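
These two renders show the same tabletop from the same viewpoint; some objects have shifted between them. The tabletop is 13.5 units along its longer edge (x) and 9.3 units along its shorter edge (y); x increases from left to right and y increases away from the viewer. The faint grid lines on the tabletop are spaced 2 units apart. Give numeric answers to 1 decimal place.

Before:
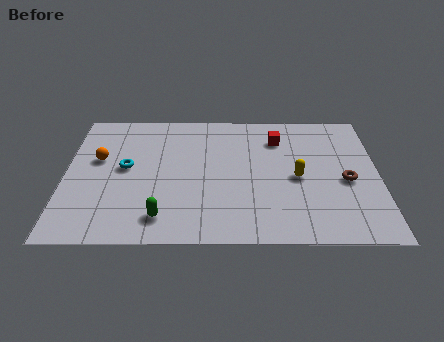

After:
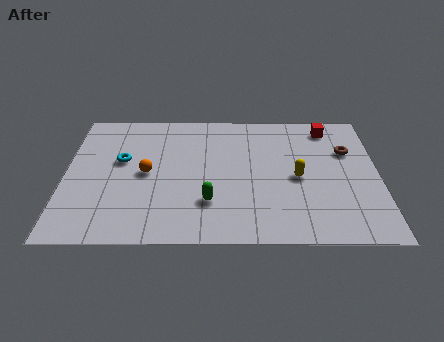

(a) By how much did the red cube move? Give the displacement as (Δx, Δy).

(2.2, 0.8)

The red cube was at about (9.2, 7.1) and moved to about (11.4, 7.9).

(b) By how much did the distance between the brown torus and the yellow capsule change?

+0.8

Before: roughly 2.1 units apart; after: 2.9. That's 0.8 units further apart.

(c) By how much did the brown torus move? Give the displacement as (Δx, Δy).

(0.1, 2.1)

From the two frames, the brown torus sits at roughly (12.1, 4.1) before and (12.2, 6.2) after.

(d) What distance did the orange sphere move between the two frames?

2.3

From (1.4, 5.6) to (3.5, 4.6), the orange sphere covered √(2.1² + 1.0²) ≈ 2.3 units.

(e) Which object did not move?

the yellow capsule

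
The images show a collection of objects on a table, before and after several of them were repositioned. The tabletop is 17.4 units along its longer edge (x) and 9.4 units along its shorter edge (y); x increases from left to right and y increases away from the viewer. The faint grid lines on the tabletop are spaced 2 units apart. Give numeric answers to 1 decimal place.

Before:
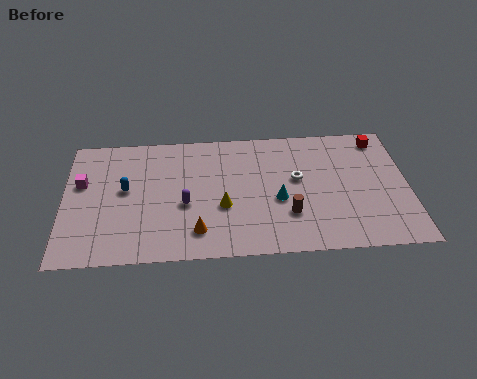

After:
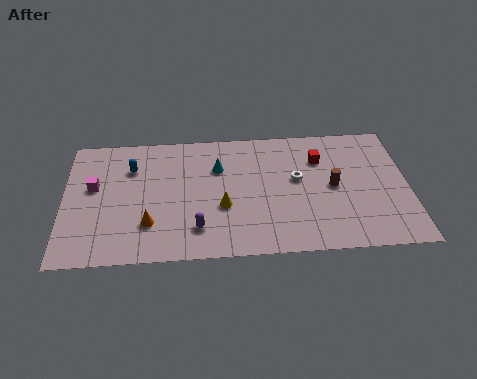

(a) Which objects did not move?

the white torus and the yellow cone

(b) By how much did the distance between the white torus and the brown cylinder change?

-0.7

They were about 2.6 units apart before and 1.9 after — 0.7 units closer together.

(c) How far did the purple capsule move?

1.9

The purple capsule moved from about (6.1, 3.9) to (6.7, 2.1), a distance of √(0.6² + 1.8²) ≈ 1.9.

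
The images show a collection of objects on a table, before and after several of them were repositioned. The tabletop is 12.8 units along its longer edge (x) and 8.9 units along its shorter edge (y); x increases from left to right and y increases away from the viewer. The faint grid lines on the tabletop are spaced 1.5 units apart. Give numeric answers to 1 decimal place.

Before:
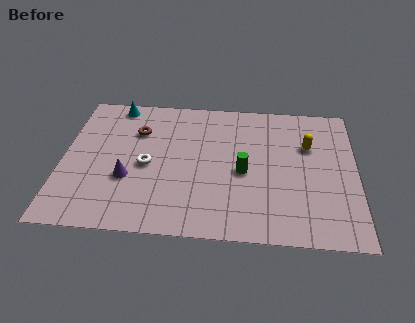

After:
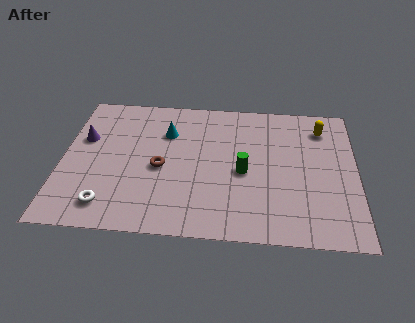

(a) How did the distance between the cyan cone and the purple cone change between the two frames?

-1.2

They were about 4.9 units apart before and 3.7 after — 1.2 units closer together.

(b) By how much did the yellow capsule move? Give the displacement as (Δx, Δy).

(0.6, 1.2)

From the two frames, the yellow capsule sits at roughly (10.7, 5.9) before and (11.3, 7.1) after.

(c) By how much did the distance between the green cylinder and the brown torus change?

-1.6

The distance was about 5.2 in the first image and 3.6 in the second, so they moved 1.6 units closer together.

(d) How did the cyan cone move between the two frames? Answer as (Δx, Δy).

(2.3, -1.7)

The cyan cone started near (2.2, 8.0) and ended near (4.5, 6.3).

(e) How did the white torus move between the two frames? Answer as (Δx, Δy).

(-1.6, -2.6)

From the two frames, the white torus sits at roughly (3.7, 4.1) before and (2.1, 1.5) after.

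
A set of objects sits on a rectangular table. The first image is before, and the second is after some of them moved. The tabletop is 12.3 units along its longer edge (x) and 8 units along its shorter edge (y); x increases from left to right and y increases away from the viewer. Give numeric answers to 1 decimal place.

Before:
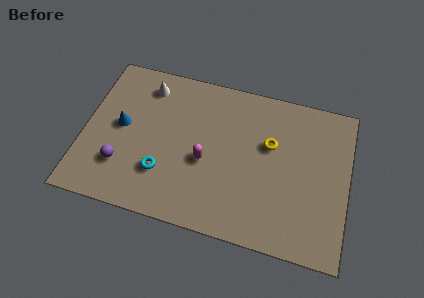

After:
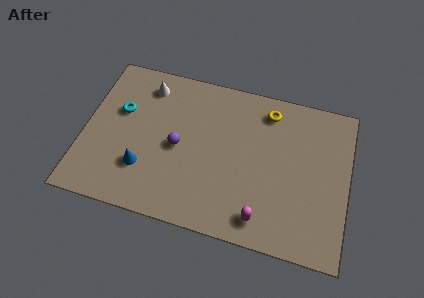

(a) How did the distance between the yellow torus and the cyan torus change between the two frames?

+1.5

Before: roughly 5.5 units apart; after: 7.0. That's 1.5 units further apart.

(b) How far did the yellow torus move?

1.7

The yellow torus was near (8.6, 5.0) before and (8.4, 6.7) after, so it travelled √(0.2² + 1.7²) ≈ 1.7 units.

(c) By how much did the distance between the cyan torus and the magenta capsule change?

+5.7

The distance was about 2.2 in the first image and 7.9 in the second, so they moved 5.7 units further apart.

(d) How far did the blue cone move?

2.2

The blue cone was near (1.7, 4.2) before and (2.9, 2.3) after, so it travelled √(1.2² + 1.9²) ≈ 2.2 units.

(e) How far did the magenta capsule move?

3.6

The magenta capsule was near (5.7, 3.4) before and (8.5, 1.2) after, so it travelled √(2.8² + 2.2²) ≈ 3.6 units.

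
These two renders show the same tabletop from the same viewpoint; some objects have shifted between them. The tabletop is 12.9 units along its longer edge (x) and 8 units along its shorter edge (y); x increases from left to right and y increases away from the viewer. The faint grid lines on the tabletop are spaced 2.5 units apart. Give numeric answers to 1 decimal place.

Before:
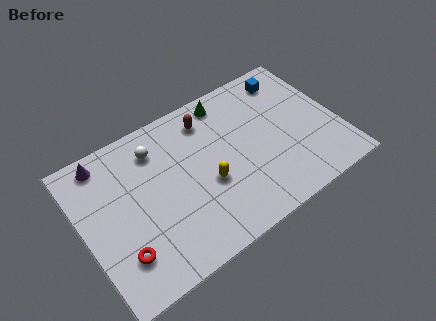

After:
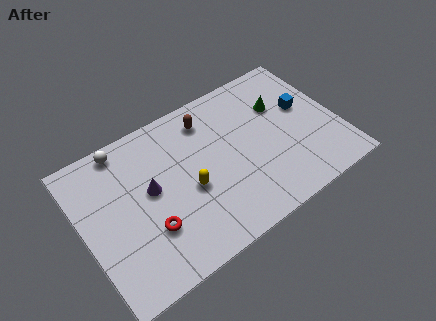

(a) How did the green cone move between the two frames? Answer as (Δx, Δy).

(2.5, -1.6)

The green cone started near (7.8, 7.0) and ended near (10.3, 5.4).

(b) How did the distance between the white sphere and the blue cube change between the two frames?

+2.2

The distance was about 7.0 in the first image and 9.2 in the second, so they moved 2.2 units further apart.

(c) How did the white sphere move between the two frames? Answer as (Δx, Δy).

(-1.5, 0.9)

The white sphere was at about (4.0, 6.3) and moved to about (2.5, 7.2).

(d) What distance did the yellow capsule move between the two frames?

0.9

The yellow capsule moved from about (6.1, 3.2) to (5.2, 3.4), a distance of √(0.9² + 0.2²) ≈ 0.9.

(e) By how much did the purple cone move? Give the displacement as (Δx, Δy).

(1.9, -2.6)

The purple cone started near (1.5, 7.0) and ended near (3.4, 4.4).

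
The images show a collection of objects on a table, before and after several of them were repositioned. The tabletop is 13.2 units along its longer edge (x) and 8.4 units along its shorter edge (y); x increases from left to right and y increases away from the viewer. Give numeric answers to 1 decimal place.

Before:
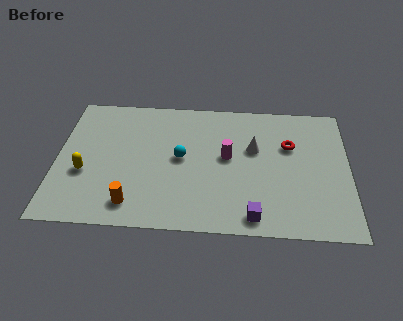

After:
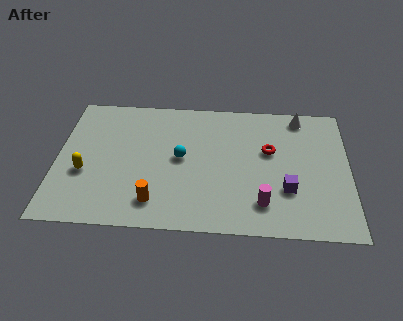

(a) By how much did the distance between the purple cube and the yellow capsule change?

+1.2

They were about 7.9 units apart before and 9.1 after — 1.2 units further apart.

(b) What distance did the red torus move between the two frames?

1.0

The red torus was near (10.5, 5.5) before and (9.6, 5.1) after, so it travelled √(0.9² + 0.4²) ≈ 1.0 units.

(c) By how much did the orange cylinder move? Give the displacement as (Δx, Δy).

(1.0, 0.2)

The orange cylinder started near (3.5, 1.4) and ended near (4.5, 1.6).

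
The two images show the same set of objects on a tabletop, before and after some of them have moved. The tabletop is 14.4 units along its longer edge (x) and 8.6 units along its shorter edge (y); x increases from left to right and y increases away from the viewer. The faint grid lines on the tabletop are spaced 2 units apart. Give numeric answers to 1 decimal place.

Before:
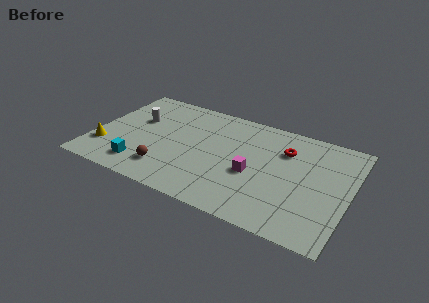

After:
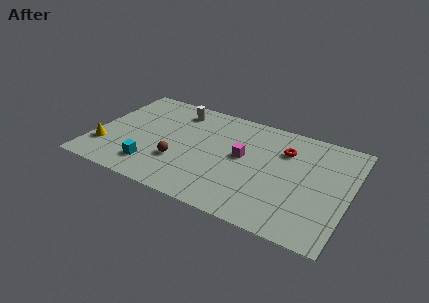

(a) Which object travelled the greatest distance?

the white cylinder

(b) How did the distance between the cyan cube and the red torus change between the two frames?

-0.6

Before: roughly 8.9 units apart; after: 8.3. That's 0.6 units closer together.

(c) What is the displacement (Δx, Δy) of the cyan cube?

(0.6, 0.2)

The cyan cube was at about (3.0, 1.6) and moved to about (3.6, 1.8).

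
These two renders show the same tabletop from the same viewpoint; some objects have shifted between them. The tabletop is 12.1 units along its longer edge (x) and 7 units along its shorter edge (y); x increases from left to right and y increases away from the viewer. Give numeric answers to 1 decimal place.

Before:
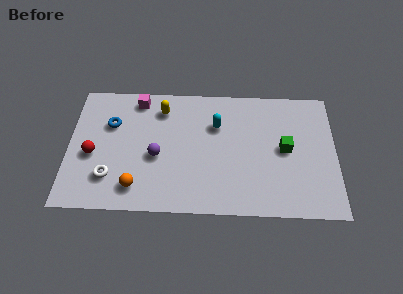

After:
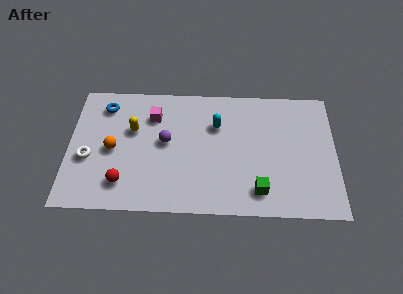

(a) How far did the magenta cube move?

1.1

The magenta cube was near (3.1, 6.1) before and (3.8, 5.2) after, so it travelled √(0.7² + 0.9²) ≈ 1.1 units.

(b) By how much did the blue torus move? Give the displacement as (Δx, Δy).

(-0.3, 1.0)

The blue torus started near (1.9, 4.7) and ended near (1.6, 5.7).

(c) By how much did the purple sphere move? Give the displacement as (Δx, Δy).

(0.4, 0.8)

From the two frames, the purple sphere sits at roughly (4.0, 3.0) before and (4.4, 3.8) after.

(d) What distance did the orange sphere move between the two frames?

2.3

The orange sphere moved from about (3.1, 1.3) to (2.0, 3.3), a distance of √(1.1² + 2.0²) ≈ 2.3.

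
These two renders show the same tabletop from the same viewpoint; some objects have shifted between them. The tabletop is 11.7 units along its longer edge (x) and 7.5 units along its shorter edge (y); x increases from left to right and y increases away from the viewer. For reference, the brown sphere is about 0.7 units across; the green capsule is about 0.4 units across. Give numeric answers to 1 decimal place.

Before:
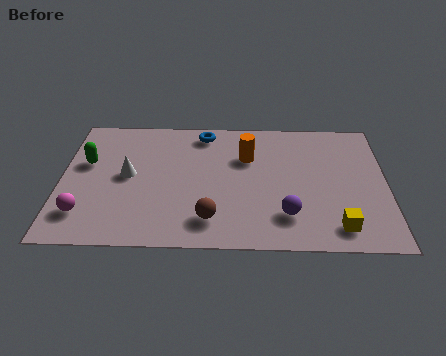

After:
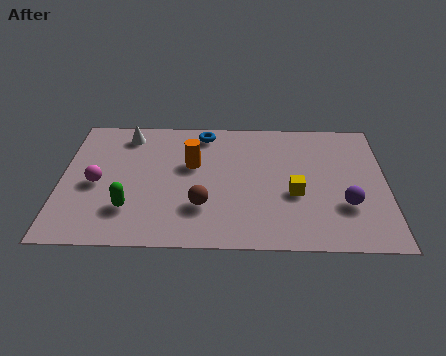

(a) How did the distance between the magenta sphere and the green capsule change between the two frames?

-1.1

They were about 2.9 units apart before and 1.8 after — 1.1 units closer together.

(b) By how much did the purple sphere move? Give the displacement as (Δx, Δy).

(2.1, 0.6)

The purple sphere started near (8.1, 1.8) and ended near (10.2, 2.4).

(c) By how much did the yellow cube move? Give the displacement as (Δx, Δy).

(-1.5, 1.8)

The yellow cube was at about (9.9, 1.2) and moved to about (8.4, 3.0).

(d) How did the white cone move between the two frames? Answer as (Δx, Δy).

(-0.1, 2.4)

From the two frames, the white cone sits at roughly (2.4, 3.9) before and (2.3, 6.3) after.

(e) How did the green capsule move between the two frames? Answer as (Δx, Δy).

(1.6, -2.6)

The green capsule started near (0.9, 4.6) and ended near (2.5, 2.0).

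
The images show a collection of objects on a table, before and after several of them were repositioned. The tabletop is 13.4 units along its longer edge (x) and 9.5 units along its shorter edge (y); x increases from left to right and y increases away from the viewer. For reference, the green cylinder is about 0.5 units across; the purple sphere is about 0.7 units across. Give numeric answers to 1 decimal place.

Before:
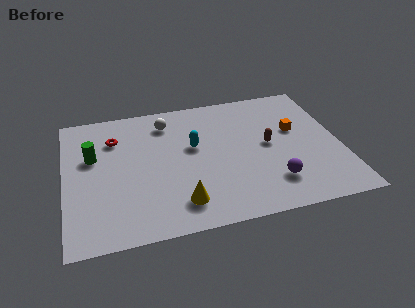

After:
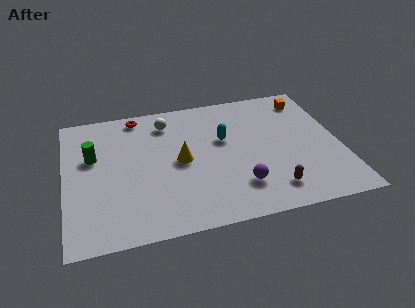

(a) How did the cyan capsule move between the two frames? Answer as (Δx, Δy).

(1.5, 0.2)

The cyan capsule was at about (6.3, 5.6) and moved to about (7.8, 5.8).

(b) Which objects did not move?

the white sphere and the green cylinder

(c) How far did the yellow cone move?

2.9

From (5.4, 1.8) to (5.6, 4.7), the yellow cone covered √(0.2² + 2.9²) ≈ 2.9 units.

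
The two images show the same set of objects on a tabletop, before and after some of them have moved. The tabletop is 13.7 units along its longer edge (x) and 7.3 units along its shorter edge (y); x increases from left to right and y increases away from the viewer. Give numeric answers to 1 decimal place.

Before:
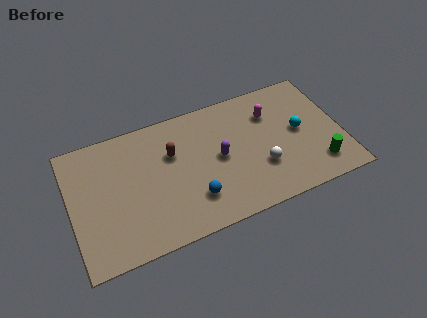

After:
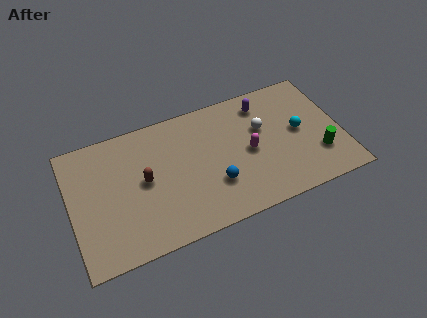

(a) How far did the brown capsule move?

1.8

The brown capsule was near (5.2, 4.8) before and (3.7, 3.8) after, so it travelled √(1.5² + 1.0²) ≈ 1.8 units.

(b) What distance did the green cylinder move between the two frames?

0.6

From (12.3, 1.5) to (12.4, 2.1), the green cylinder covered √(0.1² + 0.6²) ≈ 0.6 units.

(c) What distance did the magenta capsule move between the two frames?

2.2

From (10.3, 5.3) to (9.0, 3.5), the magenta capsule covered √(1.3² + 1.8²) ≈ 2.2 units.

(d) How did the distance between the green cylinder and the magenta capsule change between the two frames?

-0.6

They were about 4.3 units apart before and 3.7 after — 0.6 units closer together.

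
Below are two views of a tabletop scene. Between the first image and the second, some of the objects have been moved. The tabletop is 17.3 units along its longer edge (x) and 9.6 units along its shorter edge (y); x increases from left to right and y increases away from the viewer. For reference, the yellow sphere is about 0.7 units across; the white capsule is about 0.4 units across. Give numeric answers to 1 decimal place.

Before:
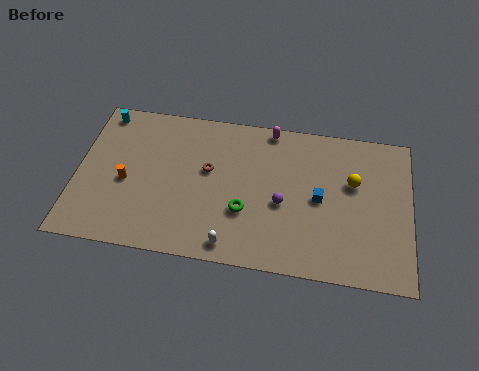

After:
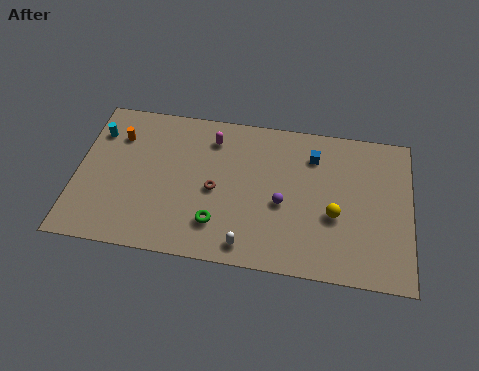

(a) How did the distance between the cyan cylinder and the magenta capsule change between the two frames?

-2.8

They were about 8.8 units apart before and 6.0 after — 2.8 units closer together.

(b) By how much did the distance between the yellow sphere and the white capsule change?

-2.7

The distance was about 7.8 in the first image and 5.1 in the second, so they moved 2.7 units closer together.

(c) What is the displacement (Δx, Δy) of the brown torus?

(0.4, -1.2)

The brown torus was at about (6.8, 5.6) and moved to about (7.2, 4.4).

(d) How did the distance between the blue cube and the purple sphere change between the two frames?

+1.6

Before: roughly 2.0 units apart; after: 3.6. That's 1.6 units further apart.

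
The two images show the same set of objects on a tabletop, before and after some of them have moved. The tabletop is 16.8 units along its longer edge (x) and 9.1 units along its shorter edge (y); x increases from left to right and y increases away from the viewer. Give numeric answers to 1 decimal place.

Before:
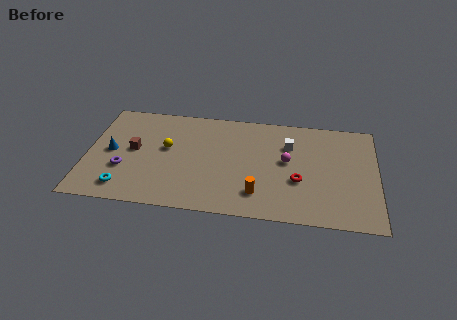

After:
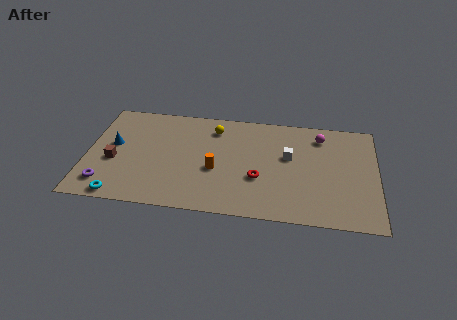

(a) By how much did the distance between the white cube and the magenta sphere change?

+1.3

The distance was about 1.4 in the first image and 2.7 in the second, so they moved 1.3 units further apart.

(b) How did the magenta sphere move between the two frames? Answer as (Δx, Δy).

(1.9, 2.4)

The magenta sphere was at about (11.6, 5.0) and moved to about (13.5, 7.4).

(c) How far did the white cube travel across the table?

1.0

The white cube moved from about (11.7, 6.4) to (11.7, 5.4), a distance of √(0.0² + 1.0²) ≈ 1.0.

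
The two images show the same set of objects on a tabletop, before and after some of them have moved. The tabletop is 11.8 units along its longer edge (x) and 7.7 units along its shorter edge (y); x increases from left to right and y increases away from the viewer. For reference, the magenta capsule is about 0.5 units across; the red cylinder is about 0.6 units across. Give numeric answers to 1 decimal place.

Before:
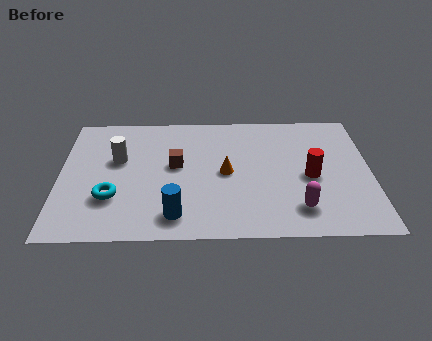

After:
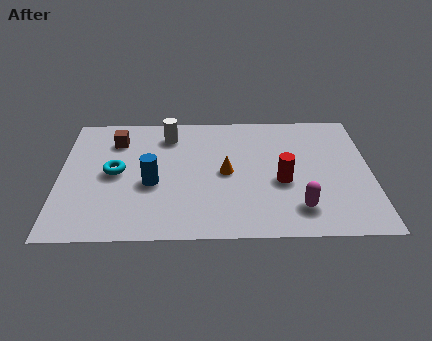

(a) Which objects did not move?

the magenta capsule and the orange cone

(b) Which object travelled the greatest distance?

the brown cube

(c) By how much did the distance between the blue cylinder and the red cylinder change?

-0.7

They were about 5.6 units apart before and 4.9 after — 0.7 units closer together.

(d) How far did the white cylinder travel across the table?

2.4

From (2.2, 4.7) to (4.1, 6.2), the white cylinder covered √(1.9² + 1.5²) ≈ 2.4 units.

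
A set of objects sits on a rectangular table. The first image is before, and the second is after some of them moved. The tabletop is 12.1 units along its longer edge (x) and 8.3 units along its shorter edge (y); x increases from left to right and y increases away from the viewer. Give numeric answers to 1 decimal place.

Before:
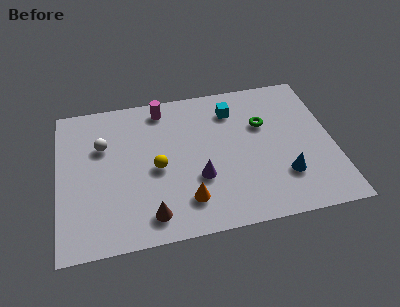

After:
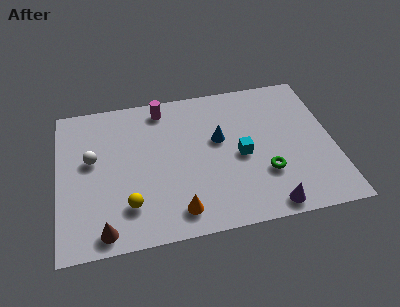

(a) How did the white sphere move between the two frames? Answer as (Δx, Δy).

(-0.5, -0.7)

The white sphere was at about (2.0, 5.5) and moved to about (1.5, 4.8).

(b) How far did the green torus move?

2.8

From (9.1, 5.4) to (9.0, 2.6), the green torus covered √(0.1² + 2.8²) ≈ 2.8 units.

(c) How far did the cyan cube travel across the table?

2.7

The cyan cube moved from about (7.8, 6.5) to (8.0, 3.8), a distance of √(0.2² + 2.7²) ≈ 2.7.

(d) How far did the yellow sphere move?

2.2

From (4.3, 3.8) to (3.0, 2.0), the yellow sphere covered √(1.3² + 1.8²) ≈ 2.2 units.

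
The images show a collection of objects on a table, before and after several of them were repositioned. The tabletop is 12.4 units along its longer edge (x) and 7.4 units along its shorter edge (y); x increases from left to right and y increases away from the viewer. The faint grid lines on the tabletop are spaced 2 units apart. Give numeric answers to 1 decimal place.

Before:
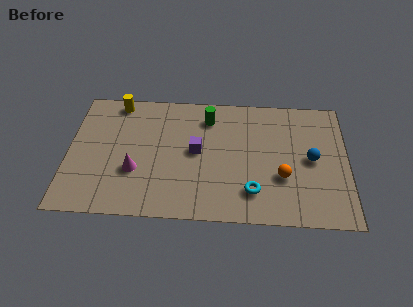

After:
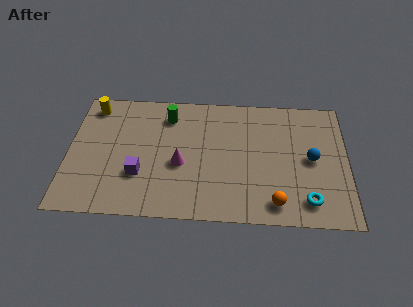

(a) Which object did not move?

the blue sphere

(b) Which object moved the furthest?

the purple cube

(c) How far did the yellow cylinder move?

1.1

The yellow cylinder was near (2.1, 6.6) before and (1.0, 6.3) after, so it travelled √(1.1² + 0.3²) ≈ 1.1 units.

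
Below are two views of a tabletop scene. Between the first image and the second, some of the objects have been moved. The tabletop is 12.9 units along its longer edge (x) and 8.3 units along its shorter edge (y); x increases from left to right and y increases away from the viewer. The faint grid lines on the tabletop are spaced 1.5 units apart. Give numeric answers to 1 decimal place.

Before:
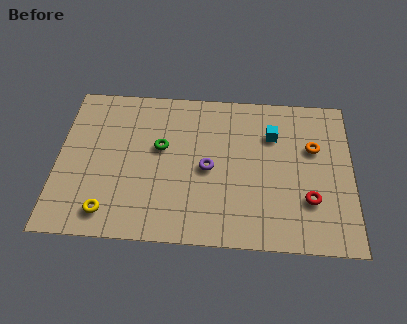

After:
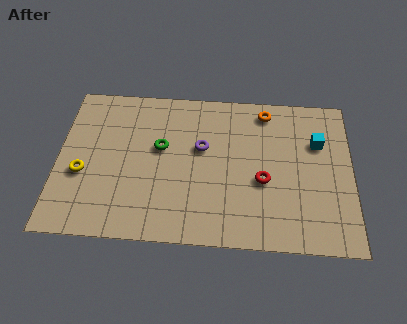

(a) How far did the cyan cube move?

2.0

The cyan cube moved from about (9.4, 5.9) to (11.4, 5.6), a distance of √(2.0² + 0.3²) ≈ 2.0.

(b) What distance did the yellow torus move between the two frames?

2.3

The yellow torus moved from about (2.3, 1.3) to (1.1, 3.3), a distance of √(1.2² + 2.0²) ≈ 2.3.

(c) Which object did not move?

the green torus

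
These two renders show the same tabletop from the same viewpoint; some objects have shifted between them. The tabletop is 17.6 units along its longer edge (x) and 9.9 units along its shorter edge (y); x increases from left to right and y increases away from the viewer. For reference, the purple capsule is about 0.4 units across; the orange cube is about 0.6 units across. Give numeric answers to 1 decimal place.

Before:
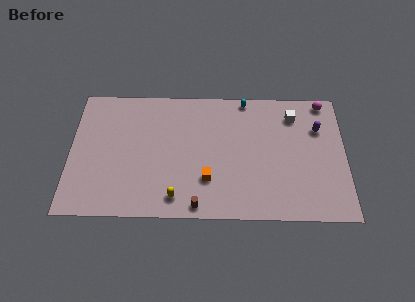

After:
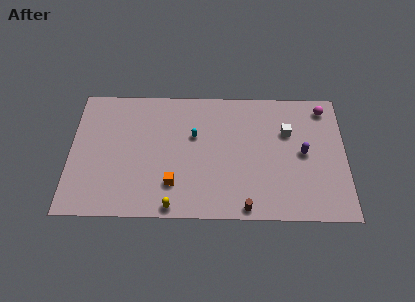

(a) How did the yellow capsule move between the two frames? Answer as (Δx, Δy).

(-0.2, -0.7)

The yellow capsule started near (6.8, 1.5) and ended near (6.6, 0.8).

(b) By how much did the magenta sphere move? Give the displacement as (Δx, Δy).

(0.0, -0.5)

From the two frames, the magenta sphere sits at roughly (16.3, 9.0) before and (16.3, 8.5) after.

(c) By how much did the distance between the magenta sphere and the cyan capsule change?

+3.6

The distance was about 5.1 in the first image and 8.7 in the second, so they moved 3.6 units further apart.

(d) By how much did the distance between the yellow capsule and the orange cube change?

-0.7

Before: roughly 2.4 units apart; after: 1.7. That's 0.7 units closer together.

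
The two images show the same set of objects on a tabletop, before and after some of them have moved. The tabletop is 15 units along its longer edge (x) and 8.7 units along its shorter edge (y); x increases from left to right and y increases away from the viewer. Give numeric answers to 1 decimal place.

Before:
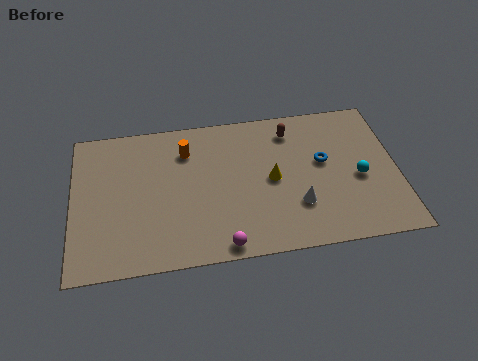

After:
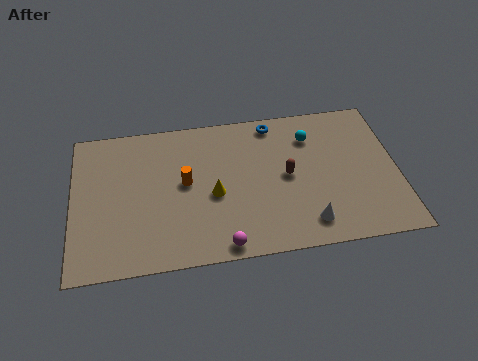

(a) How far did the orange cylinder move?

1.9

From (5.3, 6.6) to (5.2, 4.7), the orange cylinder covered √(0.1² + 1.9²) ≈ 1.9 units.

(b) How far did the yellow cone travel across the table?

2.7

The yellow cone moved from about (9.2, 4.3) to (6.5, 3.8), a distance of √(2.7² + 0.5²) ≈ 2.7.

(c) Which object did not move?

the magenta sphere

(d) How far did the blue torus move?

3.5

The blue torus was near (11.6, 5.0) before and (9.4, 7.7) after, so it travelled √(2.2² + 2.7²) ≈ 3.5 units.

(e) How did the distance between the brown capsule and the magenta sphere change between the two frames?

-2.4

Before: roughly 7.2 units apart; after: 4.8. That's 2.4 units closer together.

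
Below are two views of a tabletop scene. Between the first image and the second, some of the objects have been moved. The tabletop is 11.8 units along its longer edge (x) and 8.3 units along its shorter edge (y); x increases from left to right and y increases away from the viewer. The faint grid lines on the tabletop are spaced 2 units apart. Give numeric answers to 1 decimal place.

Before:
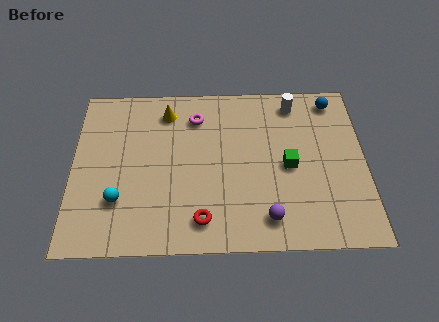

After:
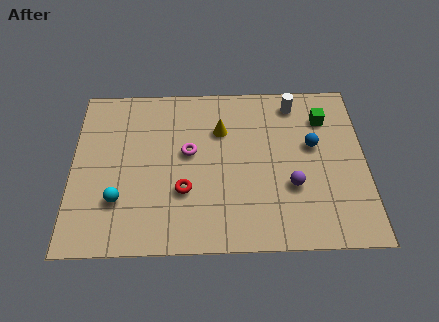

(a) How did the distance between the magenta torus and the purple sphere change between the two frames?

-1.3

They were about 5.8 units apart before and 4.5 after — 1.3 units closer together.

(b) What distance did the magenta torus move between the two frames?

1.8

From (5.0, 6.5) to (4.7, 4.7), the magenta torus covered √(0.3² + 1.8²) ≈ 1.8 units.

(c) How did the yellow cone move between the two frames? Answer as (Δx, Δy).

(2.2, -1.0)

From the two frames, the yellow cone sits at roughly (3.8, 6.8) before and (6.0, 5.8) after.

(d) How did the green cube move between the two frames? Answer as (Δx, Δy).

(1.5, 2.4)

The green cube started near (8.7, 3.9) and ended near (10.2, 6.3).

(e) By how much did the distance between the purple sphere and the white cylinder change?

-1.6

They were about 5.8 units apart before and 4.2 after — 1.6 units closer together.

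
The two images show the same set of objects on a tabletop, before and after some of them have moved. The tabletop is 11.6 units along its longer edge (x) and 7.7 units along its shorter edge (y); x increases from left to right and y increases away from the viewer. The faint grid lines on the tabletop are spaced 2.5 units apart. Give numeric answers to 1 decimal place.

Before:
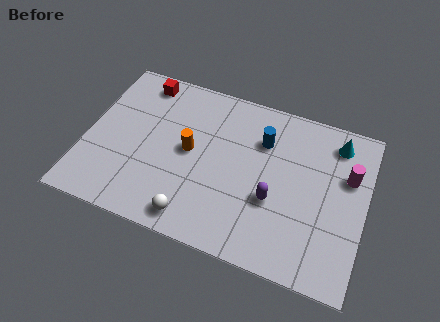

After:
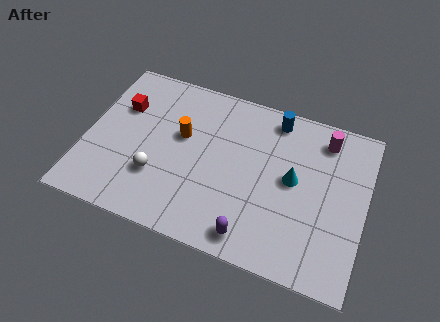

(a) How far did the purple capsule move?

2.0

From (7.9, 2.9) to (7.2, 1.0), the purple capsule covered √(0.7² + 1.9²) ≈ 2.0 units.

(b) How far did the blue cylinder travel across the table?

1.3

The blue cylinder moved from about (7.2, 5.5) to (7.6, 6.7), a distance of √(0.4² + 1.2²) ≈ 1.3.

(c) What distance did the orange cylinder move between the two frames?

0.7

The orange cylinder was near (4.3, 4.0) before and (3.9, 4.6) after, so it travelled √(0.4² + 0.6²) ≈ 0.7 units.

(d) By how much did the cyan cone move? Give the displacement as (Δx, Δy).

(-1.6, -2.3)

From the two frames, the cyan cone sits at roughly (10.2, 6.4) before and (8.6, 4.1) after.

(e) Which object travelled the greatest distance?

the cyan cone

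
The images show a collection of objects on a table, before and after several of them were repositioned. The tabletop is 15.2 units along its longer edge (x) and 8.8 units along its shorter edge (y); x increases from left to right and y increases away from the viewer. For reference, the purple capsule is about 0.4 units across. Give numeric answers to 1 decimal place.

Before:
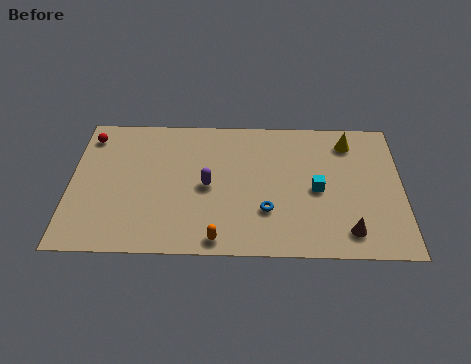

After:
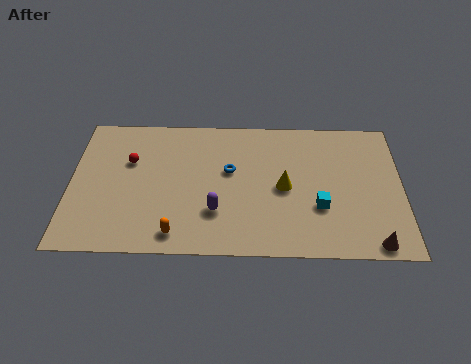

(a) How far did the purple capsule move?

1.6

The purple capsule moved from about (6.3, 4.2) to (6.7, 2.6), a distance of √(0.4² + 1.6²) ≈ 1.6.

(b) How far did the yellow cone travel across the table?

4.2

The yellow cone was near (12.8, 7.2) before and (9.8, 4.2) after, so it travelled √(3.0² + 3.0²) ≈ 4.2 units.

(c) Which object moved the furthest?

the yellow cone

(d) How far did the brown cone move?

1.3

From (12.7, 1.5) to (13.8, 0.8), the brown cone covered √(1.1² + 0.7²) ≈ 1.3 units.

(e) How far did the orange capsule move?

1.9

The orange capsule moved from about (6.8, 0.9) to (4.9, 1.2), a distance of √(1.9² + 0.3²) ≈ 1.9.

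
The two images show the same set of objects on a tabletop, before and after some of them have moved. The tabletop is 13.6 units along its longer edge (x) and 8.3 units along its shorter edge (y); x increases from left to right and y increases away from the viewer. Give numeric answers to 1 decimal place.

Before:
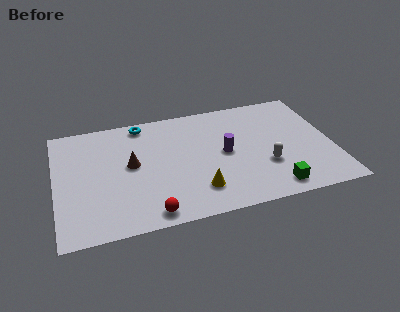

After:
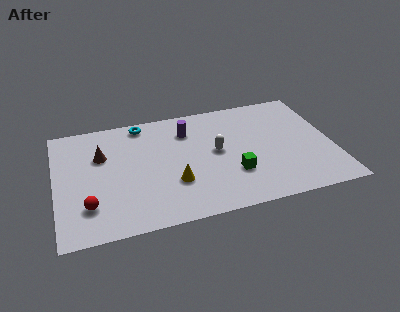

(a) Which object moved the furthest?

the red sphere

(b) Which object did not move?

the cyan torus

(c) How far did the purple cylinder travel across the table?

2.7

The purple cylinder moved from about (8.3, 4.2) to (6.6, 6.3), a distance of √(1.7² + 2.1²) ≈ 2.7.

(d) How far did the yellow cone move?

1.4

The yellow cone was near (6.8, 1.9) before and (5.7, 2.7) after, so it travelled √(1.1² + 0.8²) ≈ 1.4 units.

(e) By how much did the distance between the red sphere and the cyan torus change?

-0.5

Before: roughly 6.5 units apart; after: 6.0. That's 0.5 units closer together.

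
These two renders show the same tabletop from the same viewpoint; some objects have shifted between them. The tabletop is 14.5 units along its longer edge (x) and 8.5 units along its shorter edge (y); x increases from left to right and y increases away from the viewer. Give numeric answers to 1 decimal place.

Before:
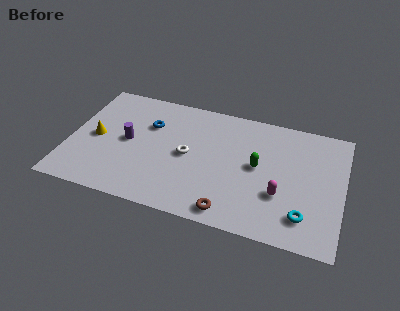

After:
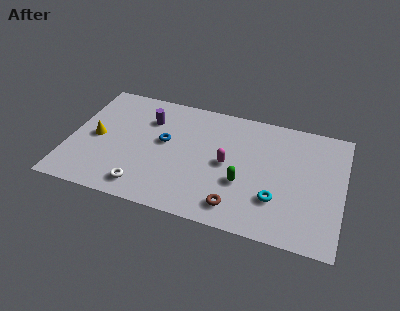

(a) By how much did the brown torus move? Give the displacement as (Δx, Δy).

(0.3, 0.4)

The brown torus was at about (8.8, 1.0) and moved to about (9.1, 1.4).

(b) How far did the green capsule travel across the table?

1.6

From (10.0, 4.5) to (9.3, 3.1), the green capsule covered √(0.7² + 1.4²) ≈ 1.6 units.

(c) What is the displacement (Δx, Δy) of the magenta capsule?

(-2.9, 1.3)

The magenta capsule started near (11.3, 2.9) and ended near (8.4, 4.2).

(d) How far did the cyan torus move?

1.7

The cyan torus moved from about (12.6, 1.8) to (11.1, 2.5), a distance of √(1.5² + 0.7²) ≈ 1.7.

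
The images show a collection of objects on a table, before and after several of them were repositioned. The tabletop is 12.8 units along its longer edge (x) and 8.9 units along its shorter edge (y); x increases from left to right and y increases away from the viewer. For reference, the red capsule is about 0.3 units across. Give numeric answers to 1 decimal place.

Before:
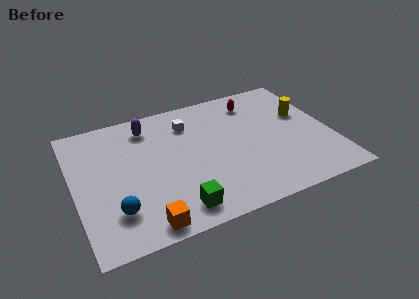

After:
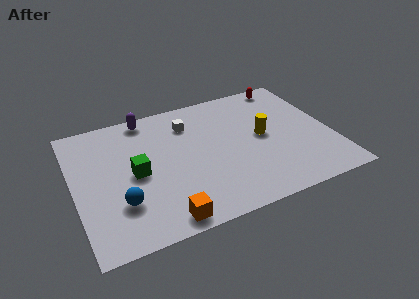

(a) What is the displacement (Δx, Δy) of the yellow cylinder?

(-2.2, -0.9)

From the two frames, the yellow cylinder sits at roughly (11.6, 5.5) before and (9.4, 4.6) after.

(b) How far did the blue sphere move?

0.5

The blue sphere was near (1.8, 2.2) before and (2.1, 2.6) after, so it travelled √(0.3² + 0.4²) ≈ 0.5 units.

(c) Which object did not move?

the white cube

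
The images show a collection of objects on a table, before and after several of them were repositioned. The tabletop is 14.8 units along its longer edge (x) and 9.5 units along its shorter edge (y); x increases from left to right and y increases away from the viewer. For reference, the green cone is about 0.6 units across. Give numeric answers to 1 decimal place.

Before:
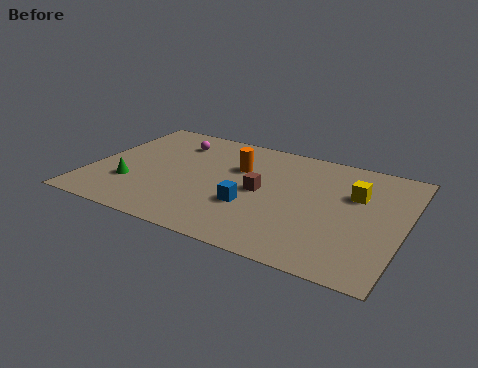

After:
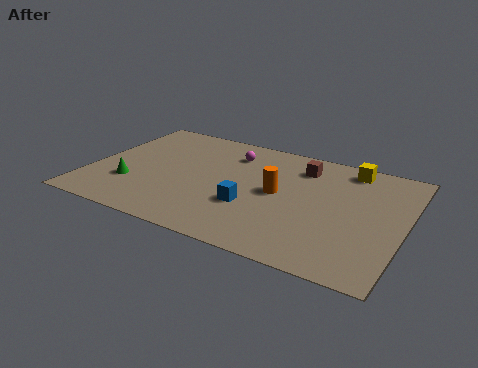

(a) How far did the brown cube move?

3.2

The brown cube was near (8.1, 4.7) before and (9.7, 7.5) after, so it travelled √(1.6² + 2.8²) ≈ 3.2 units.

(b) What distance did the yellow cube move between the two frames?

2.2

The yellow cube moved from about (12.4, 6.2) to (11.9, 8.3), a distance of √(0.5² + 2.1²) ≈ 2.2.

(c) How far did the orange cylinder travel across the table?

2.5

From (6.8, 6.3) to (8.9, 4.9), the orange cylinder covered √(2.1² + 1.4²) ≈ 2.5 units.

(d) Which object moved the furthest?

the brown cube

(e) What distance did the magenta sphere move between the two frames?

2.8

From (3.5, 7.4) to (6.3, 7.4), the magenta sphere covered √(2.8² + 0.0²) ≈ 2.8 units.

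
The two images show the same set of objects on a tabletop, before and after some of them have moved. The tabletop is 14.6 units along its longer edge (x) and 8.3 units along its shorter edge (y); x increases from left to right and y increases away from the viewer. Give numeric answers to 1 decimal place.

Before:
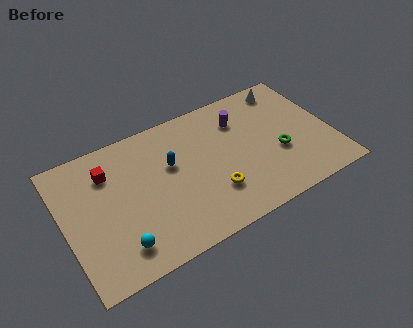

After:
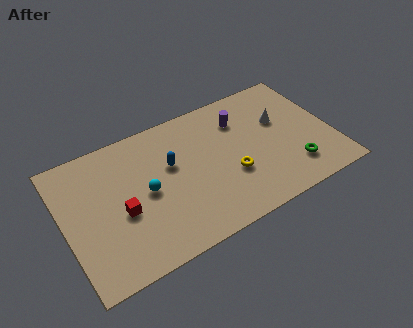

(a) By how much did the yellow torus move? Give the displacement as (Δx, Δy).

(1.1, 0.6)

The yellow torus was at about (7.8, 2.4) and moved to about (8.9, 3.0).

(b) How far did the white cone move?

2.1

The white cone was near (12.7, 7.2) before and (12.0, 5.2) after, so it travelled √(0.7² + 2.0²) ≈ 2.1 units.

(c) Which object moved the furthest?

the cyan sphere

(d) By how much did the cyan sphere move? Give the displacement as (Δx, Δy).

(1.8, 2.5)

The cyan sphere started near (2.6, 1.6) and ended near (4.4, 4.1).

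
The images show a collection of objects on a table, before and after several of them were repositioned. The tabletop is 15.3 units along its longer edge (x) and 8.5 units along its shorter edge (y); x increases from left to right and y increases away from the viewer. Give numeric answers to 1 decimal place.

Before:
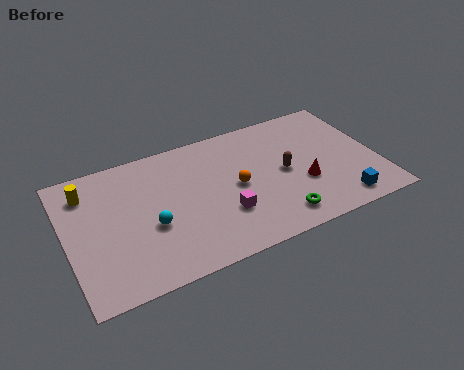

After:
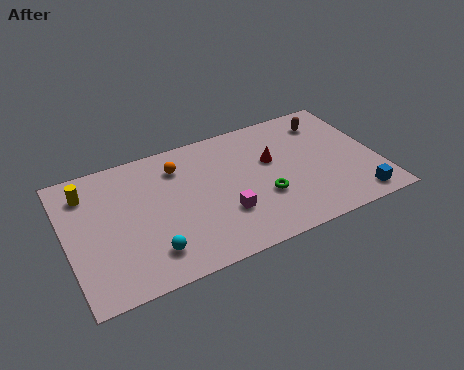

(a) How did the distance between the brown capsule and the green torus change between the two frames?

+2.4

The distance was about 2.9 in the first image and 5.3 in the second, so they moved 2.4 units further apart.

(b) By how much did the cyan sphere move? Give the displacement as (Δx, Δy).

(-0.2, -1.6)

The cyan sphere started near (4.0, 3.4) and ended near (3.8, 1.8).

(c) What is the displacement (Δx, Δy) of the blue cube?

(0.8, -0.1)

From the two frames, the blue cube sits at roughly (13.1, 1.2) before and (13.9, 1.1) after.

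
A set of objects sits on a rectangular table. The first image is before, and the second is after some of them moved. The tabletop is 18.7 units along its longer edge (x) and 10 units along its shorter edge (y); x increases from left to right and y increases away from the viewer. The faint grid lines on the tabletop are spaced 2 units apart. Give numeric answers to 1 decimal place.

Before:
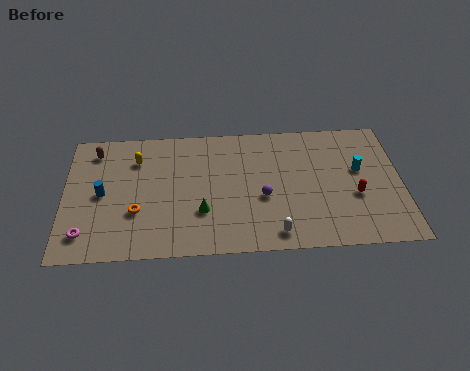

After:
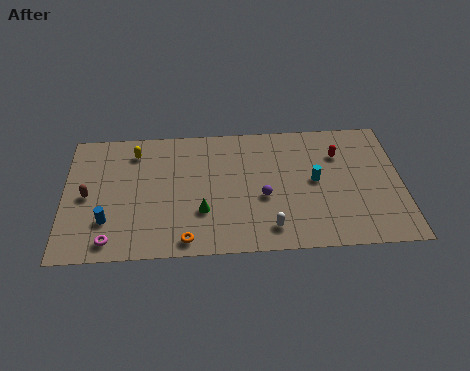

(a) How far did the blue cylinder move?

2.1

The blue cylinder moved from about (2.1, 4.9) to (2.4, 2.8), a distance of √(0.3² + 2.1²) ≈ 2.1.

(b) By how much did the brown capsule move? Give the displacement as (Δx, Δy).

(-0.4, -3.5)

The brown capsule started near (1.7, 8.3) and ended near (1.3, 4.8).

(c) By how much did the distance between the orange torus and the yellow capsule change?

+3.4

Before: roughly 4.1 units apart; after: 7.5. That's 3.4 units further apart.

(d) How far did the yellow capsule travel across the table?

0.6

The yellow capsule moved from about (4.0, 7.5) to (3.9, 8.1), a distance of √(0.1² + 0.6²) ≈ 0.6.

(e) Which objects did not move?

the purple sphere and the green cone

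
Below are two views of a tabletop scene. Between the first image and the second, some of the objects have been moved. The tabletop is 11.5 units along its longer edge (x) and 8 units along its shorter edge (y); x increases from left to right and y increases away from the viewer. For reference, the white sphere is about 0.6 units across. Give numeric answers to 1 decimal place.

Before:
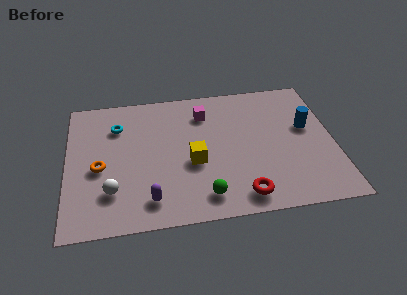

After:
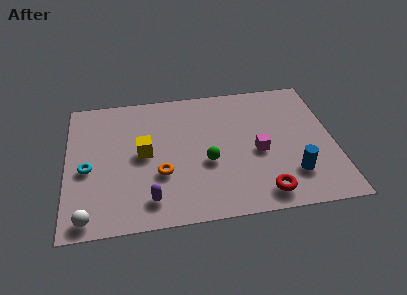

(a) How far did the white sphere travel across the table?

1.6

From (1.9, 2.1) to (0.9, 0.8), the white sphere covered √(1.0² + 1.3²) ≈ 1.6 units.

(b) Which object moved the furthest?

the magenta cube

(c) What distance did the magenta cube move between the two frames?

3.5

The magenta cube moved from about (6.0, 6.2) to (8.2, 3.5), a distance of √(2.2² + 2.7²) ≈ 3.5.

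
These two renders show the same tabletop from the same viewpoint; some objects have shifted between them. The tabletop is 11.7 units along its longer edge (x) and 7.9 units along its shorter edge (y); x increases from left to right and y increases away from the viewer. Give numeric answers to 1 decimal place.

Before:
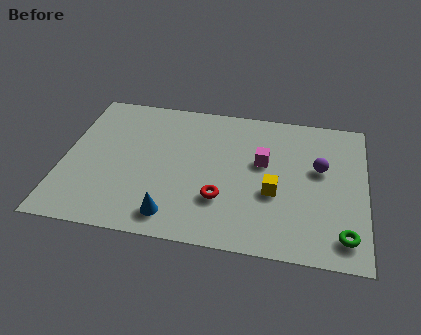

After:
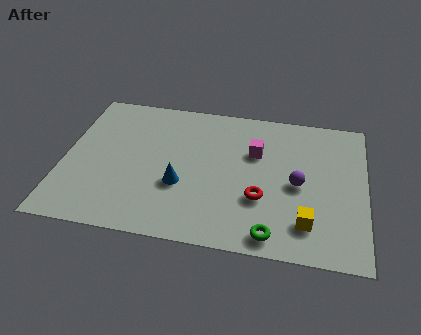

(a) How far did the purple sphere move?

1.3

The purple sphere was near (9.9, 4.7) before and (9.1, 3.7) after, so it travelled √(0.8² + 1.0²) ≈ 1.3 units.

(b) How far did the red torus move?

1.5

The red torus moved from about (6.2, 2.4) to (7.7, 2.7), a distance of √(1.5² + 0.3²) ≈ 1.5.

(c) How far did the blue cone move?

1.7

The blue cone was near (4.4, 1.2) before and (4.6, 2.9) after, so it travelled √(0.2² + 1.7²) ≈ 1.7 units.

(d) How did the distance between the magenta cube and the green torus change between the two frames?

-0.3

The distance was about 4.7 in the first image and 4.4 in the second, so they moved 0.3 units closer together.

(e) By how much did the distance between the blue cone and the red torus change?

+0.9

Before: roughly 2.2 units apart; after: 3.1. That's 0.9 units further apart.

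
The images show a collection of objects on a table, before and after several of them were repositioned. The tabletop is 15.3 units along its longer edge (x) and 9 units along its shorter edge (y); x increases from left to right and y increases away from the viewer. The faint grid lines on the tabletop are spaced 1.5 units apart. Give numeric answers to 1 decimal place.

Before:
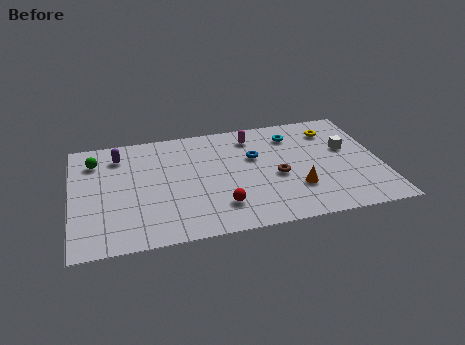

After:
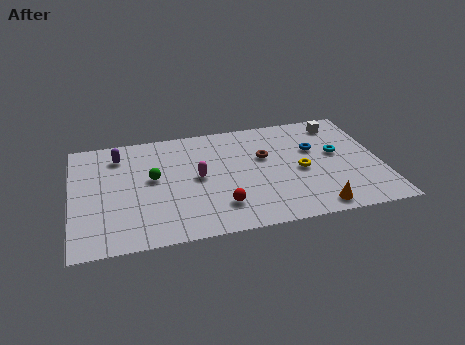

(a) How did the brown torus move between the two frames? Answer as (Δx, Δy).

(-0.5, 1.7)

The brown torus started near (10.1, 3.9) and ended near (9.6, 5.6).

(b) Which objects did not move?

the red sphere and the purple capsule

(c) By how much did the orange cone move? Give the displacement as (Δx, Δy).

(0.8, -1.7)

The orange cone started near (11.0, 2.7) and ended near (11.8, 1.0).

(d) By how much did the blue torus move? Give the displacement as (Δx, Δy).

(3.0, 0.0)

The blue torus started near (9.1, 5.7) and ended near (12.1, 5.7).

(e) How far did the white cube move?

2.2

The white cube was near (13.7, 5.4) before and (13.5, 7.6) after, so it travelled √(0.2² + 2.2²) ≈ 2.2 units.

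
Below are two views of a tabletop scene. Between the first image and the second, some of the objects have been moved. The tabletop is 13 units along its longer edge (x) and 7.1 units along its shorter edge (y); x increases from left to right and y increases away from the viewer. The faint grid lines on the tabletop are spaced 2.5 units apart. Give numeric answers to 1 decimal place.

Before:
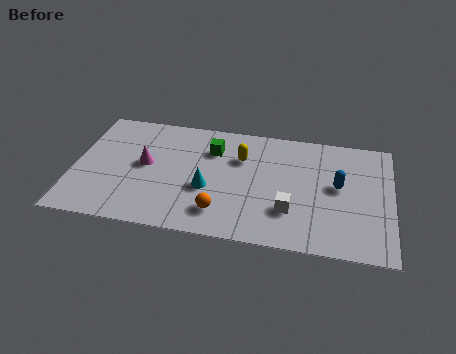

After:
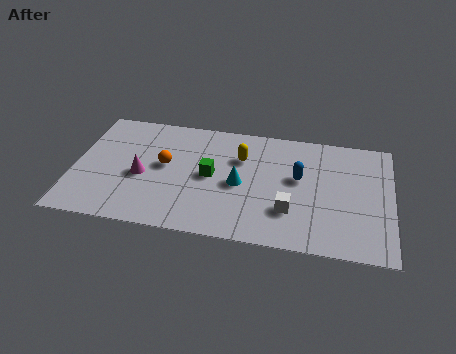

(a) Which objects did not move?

the yellow capsule and the white cube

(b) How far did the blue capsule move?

1.6

From (10.8, 3.9) to (9.2, 4.1), the blue capsule covered √(1.6² + 0.2²) ≈ 1.6 units.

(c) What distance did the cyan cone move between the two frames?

1.4

The cyan cone moved from about (5.5, 2.8) to (6.8, 3.3), a distance of √(1.3² + 0.5²) ≈ 1.4.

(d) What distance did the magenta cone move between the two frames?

0.7

From (2.9, 3.8) to (2.8, 3.1), the magenta cone covered √(0.1² + 0.7²) ≈ 0.7 units.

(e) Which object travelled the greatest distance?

the orange sphere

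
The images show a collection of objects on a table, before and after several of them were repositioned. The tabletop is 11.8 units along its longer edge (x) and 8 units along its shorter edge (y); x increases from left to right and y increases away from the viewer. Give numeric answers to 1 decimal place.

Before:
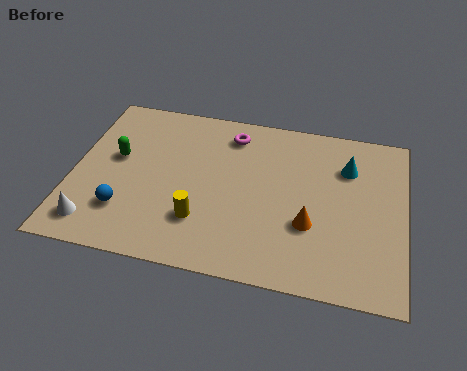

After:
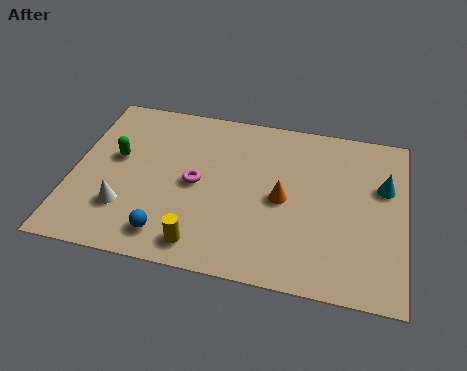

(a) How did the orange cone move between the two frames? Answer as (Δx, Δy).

(-1.0, 1.0)

The orange cone was at about (8.5, 2.8) and moved to about (7.5, 3.8).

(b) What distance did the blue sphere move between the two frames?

1.8

The blue sphere was near (2.0, 2.1) before and (3.6, 1.3) after, so it travelled √(1.6² + 0.8²) ≈ 1.8 units.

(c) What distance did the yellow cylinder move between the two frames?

1.1

The yellow cylinder was near (4.7, 2.2) before and (4.8, 1.1) after, so it travelled √(0.1² + 1.1²) ≈ 1.1 units.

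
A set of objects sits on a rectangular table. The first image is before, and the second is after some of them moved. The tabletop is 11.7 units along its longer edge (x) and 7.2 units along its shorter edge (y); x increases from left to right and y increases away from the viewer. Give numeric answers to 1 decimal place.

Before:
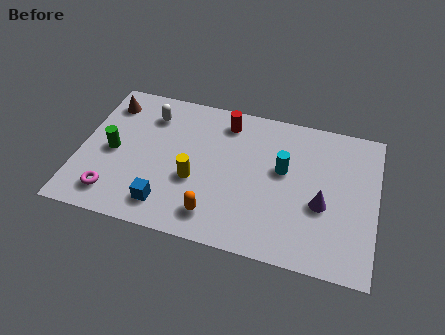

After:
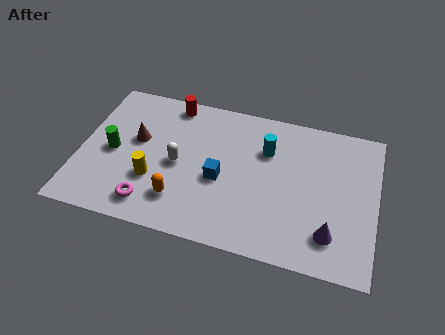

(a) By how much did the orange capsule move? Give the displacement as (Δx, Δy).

(-1.4, 0.4)

The orange capsule was at about (5.5, 1.3) and moved to about (4.1, 1.7).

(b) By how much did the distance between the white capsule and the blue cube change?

-2.7

Before: roughly 4.4 units apart; after: 1.7. That's 2.7 units closer together.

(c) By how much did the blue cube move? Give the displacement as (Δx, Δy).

(2.0, 1.8)

The blue cube started near (3.6, 1.3) and ended near (5.6, 3.1).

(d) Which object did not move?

the green cylinder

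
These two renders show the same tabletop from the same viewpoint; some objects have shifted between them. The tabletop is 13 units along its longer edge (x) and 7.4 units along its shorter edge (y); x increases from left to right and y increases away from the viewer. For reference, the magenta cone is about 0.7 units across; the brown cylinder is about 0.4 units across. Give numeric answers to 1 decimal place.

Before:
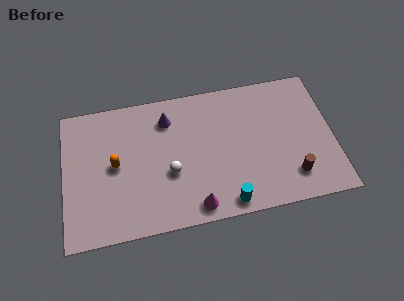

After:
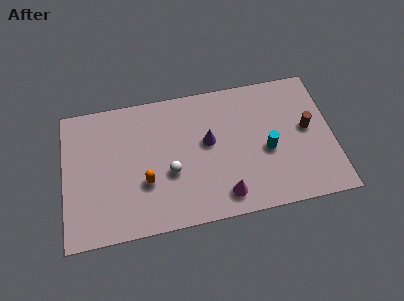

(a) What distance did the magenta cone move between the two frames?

1.4

From (6.2, 0.9) to (7.6, 1.2), the magenta cone covered √(1.4² + 0.3²) ≈ 1.4 units.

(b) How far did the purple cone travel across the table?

2.5

The purple cone moved from about (5.1, 5.8) to (7.0, 4.2), a distance of √(1.9² + 1.6²) ≈ 2.5.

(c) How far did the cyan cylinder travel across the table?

3.2

The cyan cylinder moved from about (7.7, 0.8) to (9.8, 3.2), a distance of √(2.1² + 2.4²) ≈ 3.2.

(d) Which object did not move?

the white sphere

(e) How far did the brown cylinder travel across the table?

2.6

The brown cylinder moved from about (10.9, 1.6) to (11.8, 4.0), a distance of √(0.9² + 2.4²) ≈ 2.6.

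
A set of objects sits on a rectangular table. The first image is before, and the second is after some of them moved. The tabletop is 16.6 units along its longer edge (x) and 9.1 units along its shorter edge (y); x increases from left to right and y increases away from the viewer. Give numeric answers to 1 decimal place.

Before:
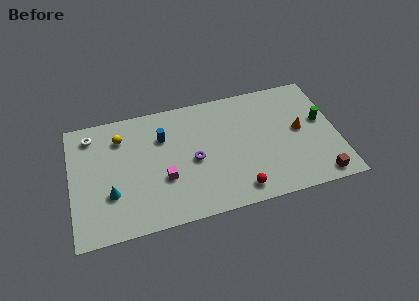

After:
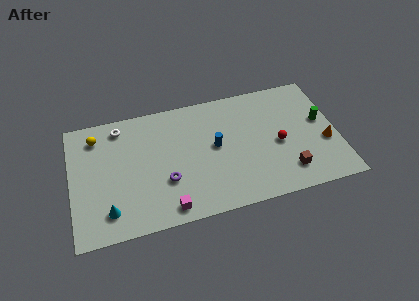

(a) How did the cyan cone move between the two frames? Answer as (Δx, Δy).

(-0.2, -1.2)

The cyan cone started near (2.4, 3.0) and ended near (2.2, 1.8).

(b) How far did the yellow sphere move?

1.6

The yellow sphere moved from about (3.2, 7.0) to (1.7, 7.4), a distance of √(1.5² + 0.4²) ≈ 1.6.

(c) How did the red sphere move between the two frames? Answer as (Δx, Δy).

(2.7, 2.8)

The red sphere was at about (10.2, 1.3) and moved to about (12.9, 4.1).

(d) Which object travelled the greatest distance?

the red sphere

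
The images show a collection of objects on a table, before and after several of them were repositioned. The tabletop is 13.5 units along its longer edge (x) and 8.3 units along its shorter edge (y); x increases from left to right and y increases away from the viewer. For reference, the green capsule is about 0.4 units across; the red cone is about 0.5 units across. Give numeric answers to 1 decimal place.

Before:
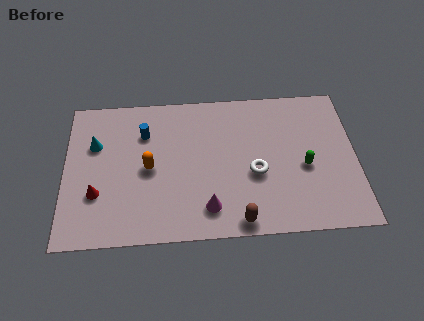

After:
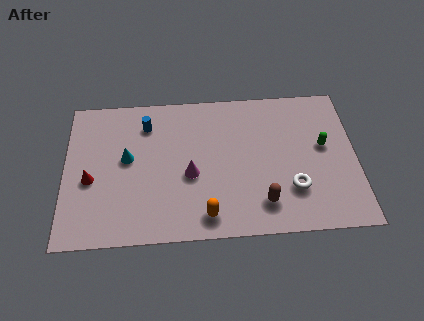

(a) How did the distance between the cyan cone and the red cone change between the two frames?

-0.8

The distance was about 2.8 in the first image and 2.0 in the second, so they moved 0.8 units closer together.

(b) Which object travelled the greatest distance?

the orange capsule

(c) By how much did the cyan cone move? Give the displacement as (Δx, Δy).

(1.5, -0.9)

The cyan cone was at about (1.4, 5.5) and moved to about (2.9, 4.6).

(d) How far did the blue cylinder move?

0.5

The blue cylinder moved from about (3.7, 6.0) to (3.8, 6.5), a distance of √(0.1² + 0.5²) ≈ 0.5.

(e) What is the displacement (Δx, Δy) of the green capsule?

(0.9, 1.1)

From the two frames, the green capsule sits at roughly (11.1, 3.6) before and (12.0, 4.7) after.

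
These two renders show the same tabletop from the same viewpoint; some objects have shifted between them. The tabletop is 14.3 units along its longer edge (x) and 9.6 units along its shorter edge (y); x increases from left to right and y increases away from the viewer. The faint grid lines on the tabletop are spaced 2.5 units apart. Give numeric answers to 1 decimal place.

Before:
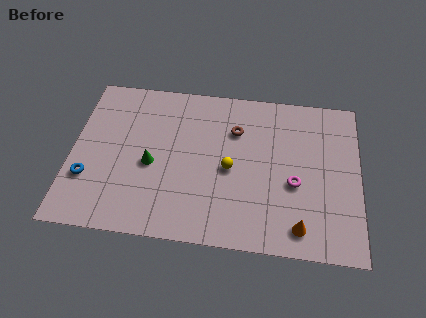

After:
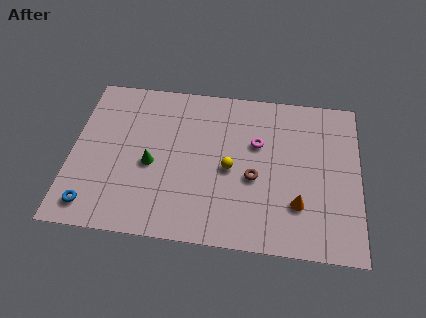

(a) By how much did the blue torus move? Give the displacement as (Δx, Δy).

(0.3, -1.6)

The blue torus started near (0.9, 3.0) and ended near (1.2, 1.4).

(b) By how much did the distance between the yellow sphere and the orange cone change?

-0.8

The distance was about 4.6 in the first image and 3.8 in the second, so they moved 0.8 units closer together.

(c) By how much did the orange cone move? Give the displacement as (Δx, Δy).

(-0.1, 1.3)

The orange cone was at about (11.4, 1.4) and moved to about (11.3, 2.7).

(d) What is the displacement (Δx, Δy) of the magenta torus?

(-1.9, 2.2)

The magenta torus was at about (11.1, 3.9) and moved to about (9.2, 6.1).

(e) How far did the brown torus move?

3.0

The brown torus moved from about (8.1, 6.8) to (9.1, 4.0), a distance of √(1.0² + 2.8²) ≈ 3.0.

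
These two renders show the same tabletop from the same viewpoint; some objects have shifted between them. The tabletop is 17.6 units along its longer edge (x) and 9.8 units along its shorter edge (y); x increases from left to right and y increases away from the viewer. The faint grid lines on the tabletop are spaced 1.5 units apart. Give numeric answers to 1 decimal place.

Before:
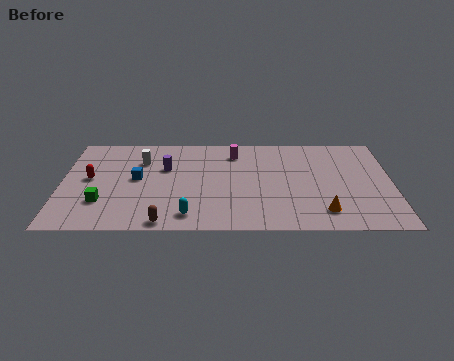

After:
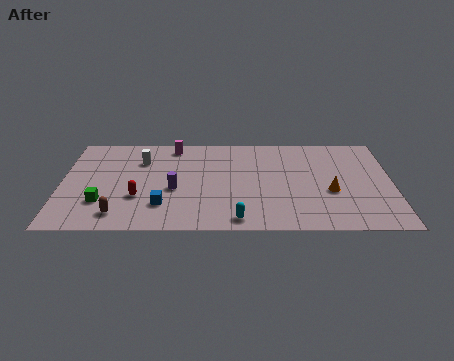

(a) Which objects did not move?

the green cube and the white cylinder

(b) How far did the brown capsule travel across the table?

2.5

From (5.5, 0.8) to (3.1, 1.6), the brown capsule covered √(2.4² + 0.8²) ≈ 2.5 units.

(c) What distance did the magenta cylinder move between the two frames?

3.4

From (9.2, 7.9) to (5.9, 8.6), the magenta cylinder covered √(3.3² + 0.7²) ≈ 3.4 units.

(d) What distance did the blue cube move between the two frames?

3.0

The blue cube was near (4.0, 5.2) before and (5.4, 2.5) after, so it travelled √(1.4² + 2.7²) ≈ 3.0 units.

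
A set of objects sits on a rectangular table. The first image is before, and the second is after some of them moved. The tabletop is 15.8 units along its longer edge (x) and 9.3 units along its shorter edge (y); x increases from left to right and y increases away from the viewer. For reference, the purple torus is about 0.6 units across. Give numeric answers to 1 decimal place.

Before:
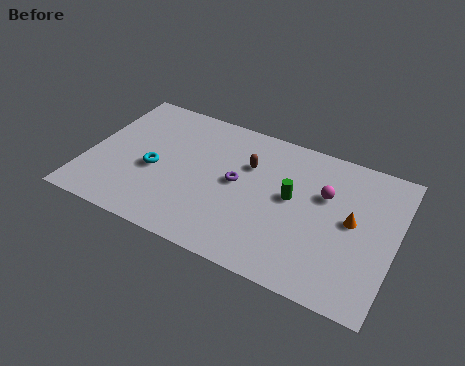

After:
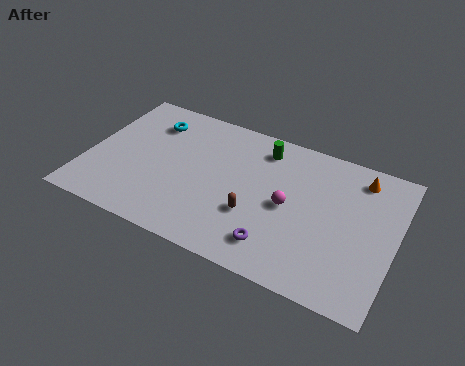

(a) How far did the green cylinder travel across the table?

3.2

The green cylinder moved from about (10.5, 5.1) to (8.7, 7.7), a distance of √(1.8² + 2.6²) ≈ 3.2.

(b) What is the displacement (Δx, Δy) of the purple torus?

(2.4, -3.1)

The purple torus started near (7.7, 4.9) and ended near (10.1, 1.8).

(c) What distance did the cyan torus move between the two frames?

3.3

From (3.5, 4.0) to (2.9, 7.2), the cyan torus covered √(0.6² + 3.2²) ≈ 3.3 units.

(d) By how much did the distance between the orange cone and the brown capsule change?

+1.0

They were about 5.7 units apart before and 6.7 after — 1.0 units further apart.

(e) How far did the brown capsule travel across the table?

3.2

The brown capsule moved from about (8.1, 6.3) to (8.8, 3.2), a distance of √(0.7² + 3.1²) ≈ 3.2.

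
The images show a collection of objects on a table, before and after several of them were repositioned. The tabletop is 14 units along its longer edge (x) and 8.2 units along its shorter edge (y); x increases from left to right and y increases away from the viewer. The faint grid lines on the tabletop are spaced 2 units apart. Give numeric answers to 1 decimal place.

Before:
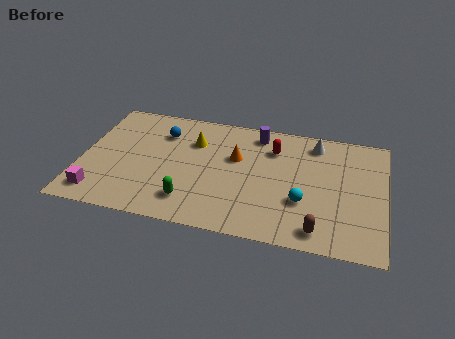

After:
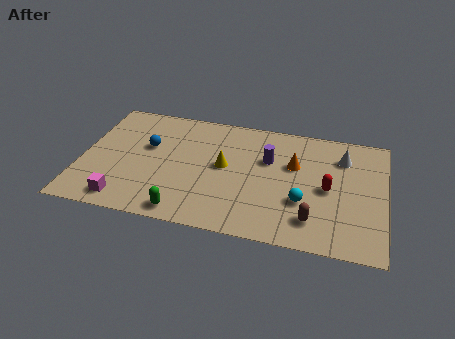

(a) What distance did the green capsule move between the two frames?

0.8

From (5.2, 1.7) to (5.0, 0.9), the green capsule covered √(0.2² + 0.8²) ≈ 0.8 units.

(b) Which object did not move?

the cyan sphere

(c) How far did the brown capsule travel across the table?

0.7

The brown capsule moved from about (11.1, 1.1) to (10.8, 1.7), a distance of √(0.3² + 0.6²) ≈ 0.7.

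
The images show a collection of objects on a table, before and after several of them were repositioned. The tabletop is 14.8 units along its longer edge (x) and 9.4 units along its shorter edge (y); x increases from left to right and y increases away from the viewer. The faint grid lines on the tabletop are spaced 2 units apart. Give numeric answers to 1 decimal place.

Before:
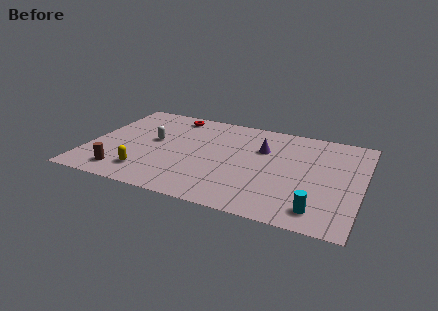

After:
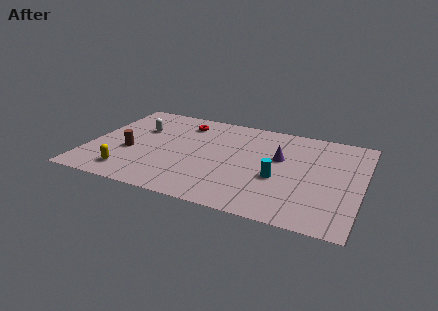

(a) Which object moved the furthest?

the cyan cylinder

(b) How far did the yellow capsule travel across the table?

0.9

The yellow capsule was near (3.4, 1.9) before and (2.5, 1.6) after, so it travelled √(0.9² + 0.3²) ≈ 0.9 units.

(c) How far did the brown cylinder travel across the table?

2.2

The brown cylinder was near (2.2, 1.5) before and (2.3, 3.7) after, so it travelled √(0.1² + 2.2²) ≈ 2.2 units.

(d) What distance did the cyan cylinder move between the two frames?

3.2

The cyan cylinder was near (12.7, 1.5) before and (10.4, 3.7) after, so it travelled √(2.3² + 2.2²) ≈ 3.2 units.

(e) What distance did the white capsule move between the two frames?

1.3

The white capsule moved from about (3.4, 5.2) to (2.5, 6.2), a distance of √(0.9² + 1.0²) ≈ 1.3.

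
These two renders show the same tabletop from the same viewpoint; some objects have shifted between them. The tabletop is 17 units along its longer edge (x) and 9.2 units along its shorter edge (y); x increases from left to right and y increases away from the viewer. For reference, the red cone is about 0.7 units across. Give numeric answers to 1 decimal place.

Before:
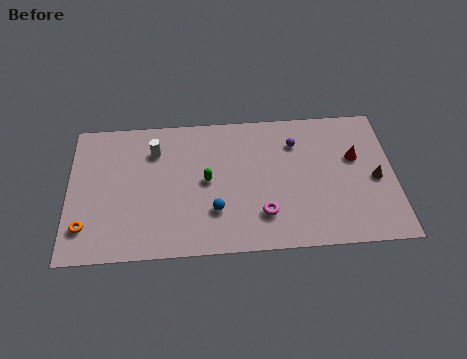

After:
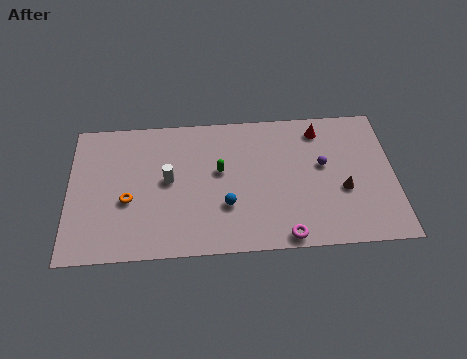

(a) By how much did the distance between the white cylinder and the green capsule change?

-0.8

Before: roughly 3.5 units apart; after: 2.7. That's 0.8 units closer together.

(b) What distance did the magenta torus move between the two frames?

1.9

The magenta torus moved from about (10.1, 2.3) to (11.2, 0.8), a distance of √(1.1² + 1.5²) ≈ 1.9.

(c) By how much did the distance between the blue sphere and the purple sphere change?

-0.4

The distance was about 6.0 in the first image and 5.6 in the second, so they moved 0.4 units closer together.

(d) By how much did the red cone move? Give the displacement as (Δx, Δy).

(-1.8, 2.0)

The red cone was at about (15.0, 5.7) and moved to about (13.2, 7.7).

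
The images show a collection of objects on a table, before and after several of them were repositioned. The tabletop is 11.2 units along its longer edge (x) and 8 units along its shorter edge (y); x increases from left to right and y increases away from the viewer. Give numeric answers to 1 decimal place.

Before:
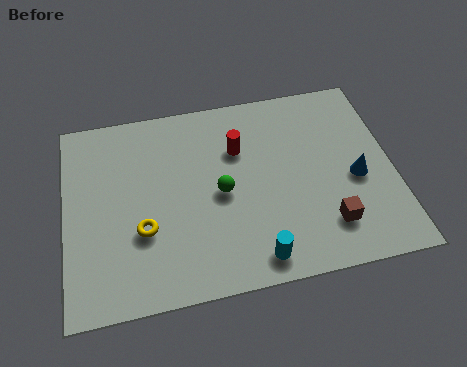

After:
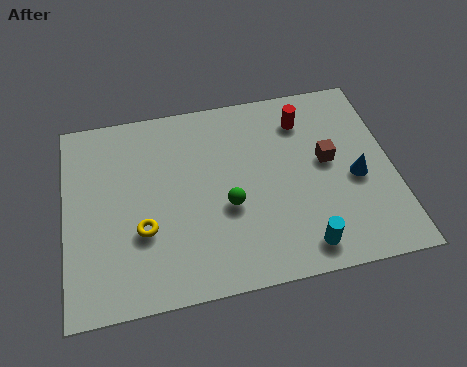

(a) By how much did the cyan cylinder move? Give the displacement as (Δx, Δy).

(1.6, 0.1)

From the two frames, the cyan cylinder sits at roughly (6.3, 1.0) before and (7.9, 1.1) after.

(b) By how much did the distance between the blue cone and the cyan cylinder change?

-1.3

Before: roughly 4.4 units apart; after: 3.1. That's 1.3 units closer together.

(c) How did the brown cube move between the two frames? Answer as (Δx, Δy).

(0.2, 2.6)

From the two frames, the brown cube sits at roughly (8.8, 1.8) before and (9.0, 4.4) after.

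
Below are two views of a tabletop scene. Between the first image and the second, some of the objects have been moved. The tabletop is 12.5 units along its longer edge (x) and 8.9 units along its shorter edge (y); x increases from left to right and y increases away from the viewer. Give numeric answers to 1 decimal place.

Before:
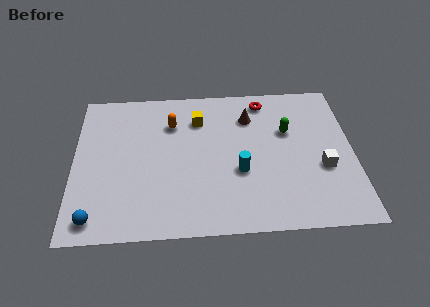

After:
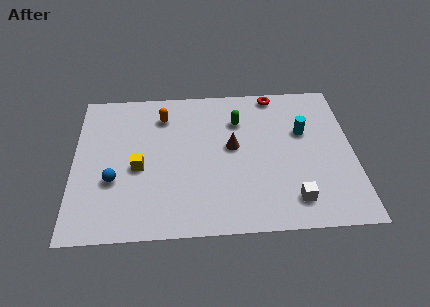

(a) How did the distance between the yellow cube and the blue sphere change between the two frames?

-5.9

They were about 7.2 units apart before and 1.3 after — 5.9 units closer together.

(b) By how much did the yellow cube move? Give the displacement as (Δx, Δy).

(-2.7, -2.8)

The yellow cube started near (5.6, 6.7) and ended near (2.9, 3.9).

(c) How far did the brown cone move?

2.0

From (7.9, 6.7) to (7.1, 4.9), the brown cone covered √(0.8² + 1.8²) ≈ 2.0 units.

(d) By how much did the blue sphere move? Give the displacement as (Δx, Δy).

(0.8, 2.1)

The blue sphere was at about (1.0, 1.1) and moved to about (1.8, 3.2).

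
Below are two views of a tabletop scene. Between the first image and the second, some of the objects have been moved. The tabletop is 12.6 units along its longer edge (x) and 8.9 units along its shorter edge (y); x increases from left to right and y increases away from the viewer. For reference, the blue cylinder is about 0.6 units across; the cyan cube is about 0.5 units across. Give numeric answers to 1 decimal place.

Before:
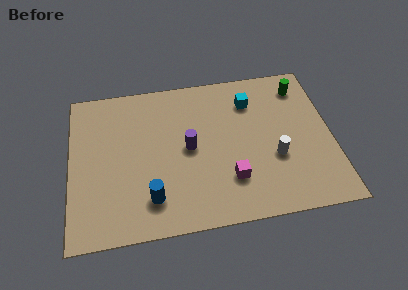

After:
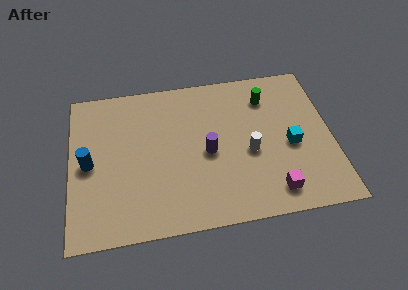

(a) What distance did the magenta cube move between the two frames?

2.2

From (7.6, 2.4) to (9.6, 1.4), the magenta cube covered √(2.0² + 1.0²) ≈ 2.2 units.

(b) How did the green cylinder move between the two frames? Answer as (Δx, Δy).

(-1.7, -0.4)

The green cylinder started near (11.3, 7.3) and ended near (9.6, 6.9).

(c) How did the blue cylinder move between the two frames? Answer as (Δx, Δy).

(-2.9, 2.4)

From the two frames, the blue cylinder sits at roughly (3.8, 1.9) before and (0.9, 4.3) after.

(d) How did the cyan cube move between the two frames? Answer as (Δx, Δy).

(1.8, -2.9)

The cyan cube started near (8.8, 6.8) and ended near (10.6, 3.9).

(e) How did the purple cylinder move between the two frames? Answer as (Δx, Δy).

(0.9, -0.4)

The purple cylinder started near (5.7, 4.5) and ended near (6.6, 4.1).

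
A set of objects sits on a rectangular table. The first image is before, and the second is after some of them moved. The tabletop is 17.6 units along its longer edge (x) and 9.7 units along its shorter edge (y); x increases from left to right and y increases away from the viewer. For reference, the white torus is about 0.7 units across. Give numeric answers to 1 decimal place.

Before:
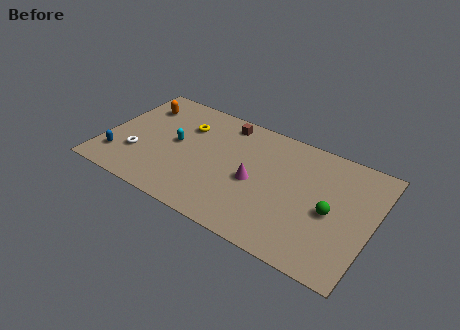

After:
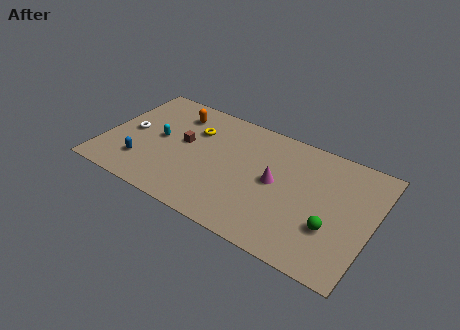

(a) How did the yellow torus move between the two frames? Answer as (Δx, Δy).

(0.6, -0.1)

The yellow torus started near (5.0, 6.9) and ended near (5.6, 6.8).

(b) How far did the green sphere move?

1.2

From (15.0, 4.4) to (15.2, 3.2), the green sphere covered √(0.2² + 1.2²) ≈ 1.2 units.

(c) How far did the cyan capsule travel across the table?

1.1

From (4.6, 5.1) to (3.5, 5.0), the cyan capsule covered √(1.1² + 0.1²) ≈ 1.1 units.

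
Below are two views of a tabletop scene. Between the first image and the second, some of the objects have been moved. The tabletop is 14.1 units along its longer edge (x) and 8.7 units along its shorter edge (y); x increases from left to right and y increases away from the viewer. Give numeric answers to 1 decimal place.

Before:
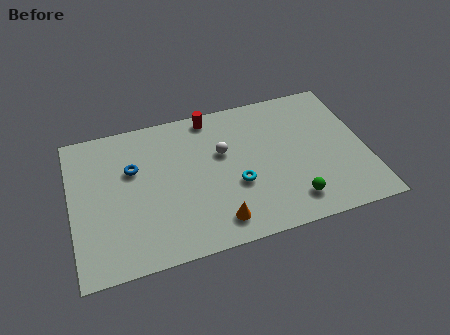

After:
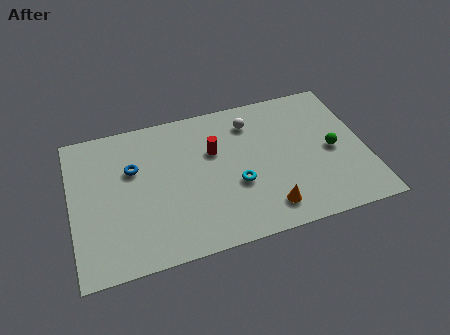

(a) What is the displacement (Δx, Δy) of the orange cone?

(2.4, 0.1)

The orange cone started near (6.7, 1.4) and ended near (9.1, 1.5).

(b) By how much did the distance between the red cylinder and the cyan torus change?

-2.1

They were about 4.6 units apart before and 2.5 after — 2.1 units closer together.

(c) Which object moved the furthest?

the green sphere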